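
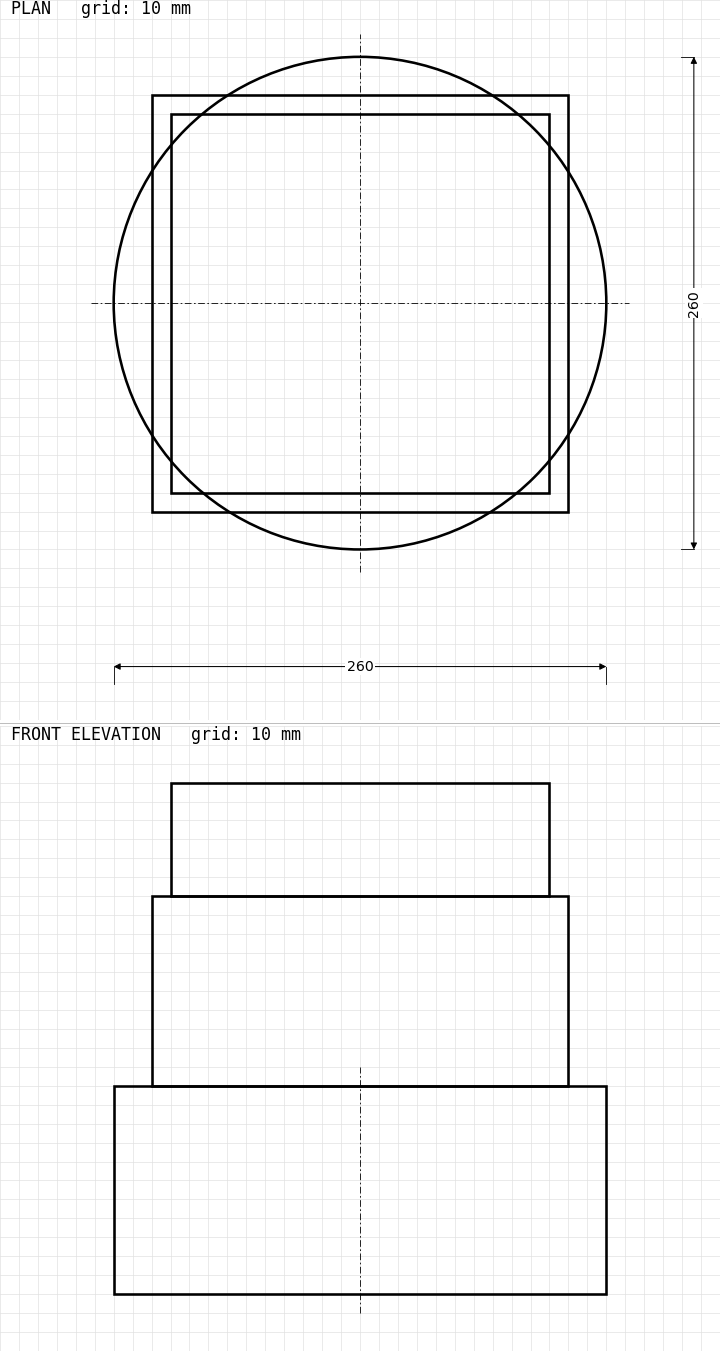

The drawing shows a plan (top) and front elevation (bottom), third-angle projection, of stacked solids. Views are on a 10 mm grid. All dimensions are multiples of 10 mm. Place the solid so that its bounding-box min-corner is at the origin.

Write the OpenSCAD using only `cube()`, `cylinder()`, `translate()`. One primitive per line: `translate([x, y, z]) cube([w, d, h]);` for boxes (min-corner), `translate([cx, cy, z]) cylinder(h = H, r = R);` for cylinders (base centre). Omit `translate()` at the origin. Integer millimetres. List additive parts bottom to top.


translate([130, 130, 0]) cylinder(h = 110, r = 130);
translate([20, 20, 110]) cube([220, 220, 100]);
translate([30, 30, 210]) cube([200, 200, 60]);


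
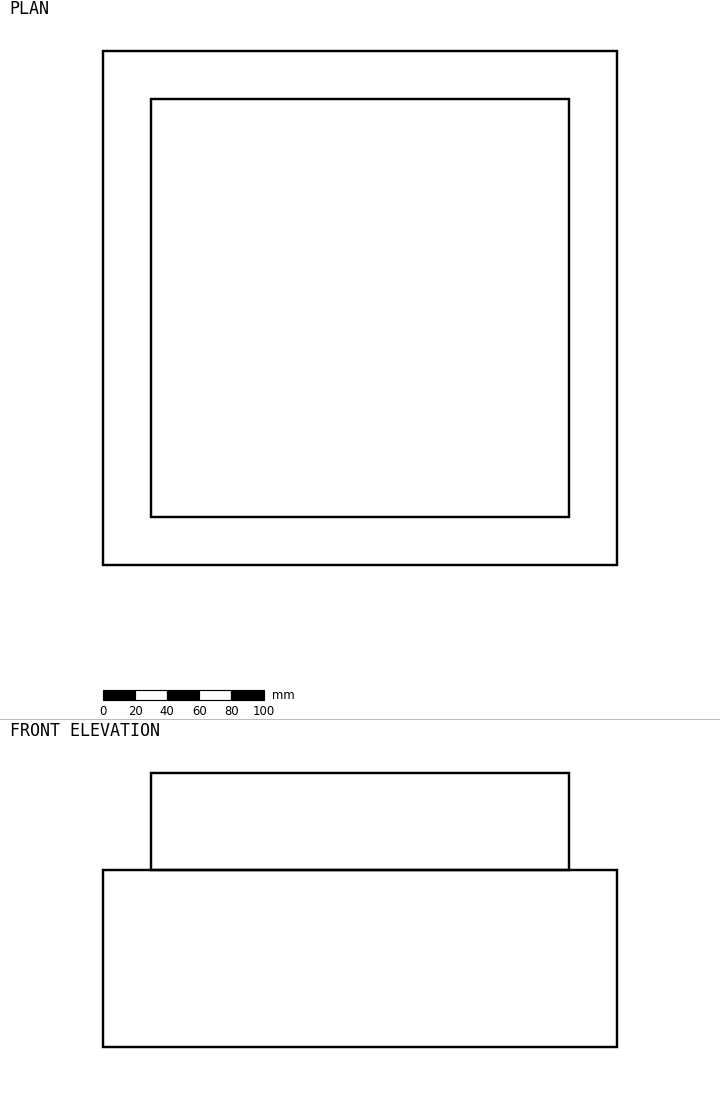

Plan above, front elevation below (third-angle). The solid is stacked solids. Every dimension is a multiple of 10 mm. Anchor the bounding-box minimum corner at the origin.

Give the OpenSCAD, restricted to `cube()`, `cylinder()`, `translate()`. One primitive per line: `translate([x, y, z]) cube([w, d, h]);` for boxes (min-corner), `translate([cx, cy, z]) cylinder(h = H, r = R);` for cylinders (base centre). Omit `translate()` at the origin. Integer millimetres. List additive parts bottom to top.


cube([320, 320, 110]);
translate([30, 30, 110]) cube([260, 260, 60]);


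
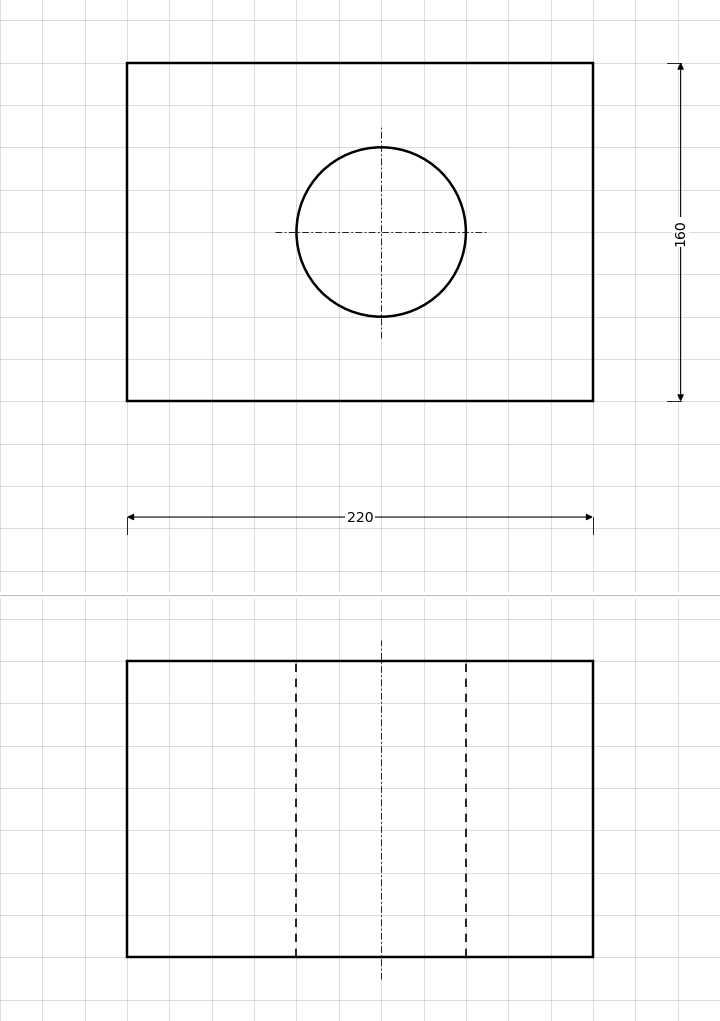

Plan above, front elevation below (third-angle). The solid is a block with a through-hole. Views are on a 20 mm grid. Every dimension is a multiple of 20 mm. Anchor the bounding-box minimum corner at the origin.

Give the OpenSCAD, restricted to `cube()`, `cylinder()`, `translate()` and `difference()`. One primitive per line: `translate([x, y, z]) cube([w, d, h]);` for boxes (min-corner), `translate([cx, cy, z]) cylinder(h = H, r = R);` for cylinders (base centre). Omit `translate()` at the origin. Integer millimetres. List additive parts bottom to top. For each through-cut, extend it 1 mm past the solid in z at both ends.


difference() {
  cube([220, 160, 140]);
  translate([120, 80, -1]) cylinder(h = 142, r = 40);
}


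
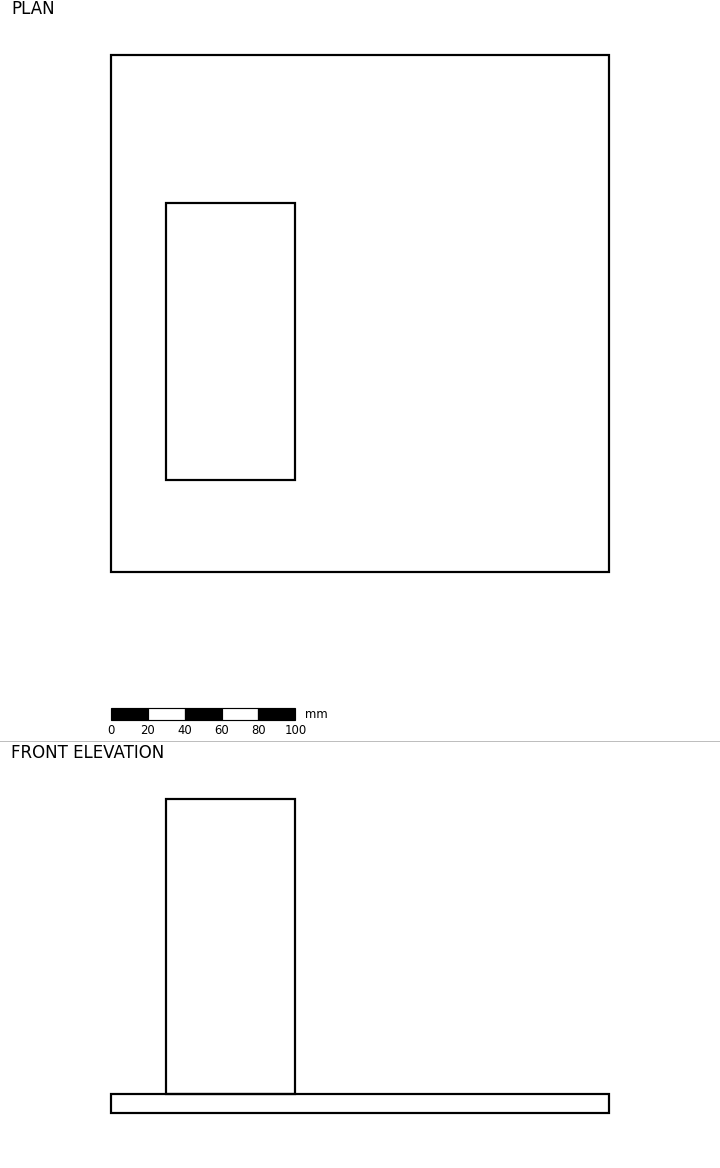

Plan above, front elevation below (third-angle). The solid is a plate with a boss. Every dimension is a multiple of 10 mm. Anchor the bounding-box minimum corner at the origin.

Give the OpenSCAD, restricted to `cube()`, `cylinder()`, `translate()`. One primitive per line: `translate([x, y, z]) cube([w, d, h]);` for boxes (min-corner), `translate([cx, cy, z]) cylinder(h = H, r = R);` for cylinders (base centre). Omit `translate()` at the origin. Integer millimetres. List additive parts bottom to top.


cube([270, 280, 10]);
translate([30, 50, 10]) cube([70, 150, 160]);


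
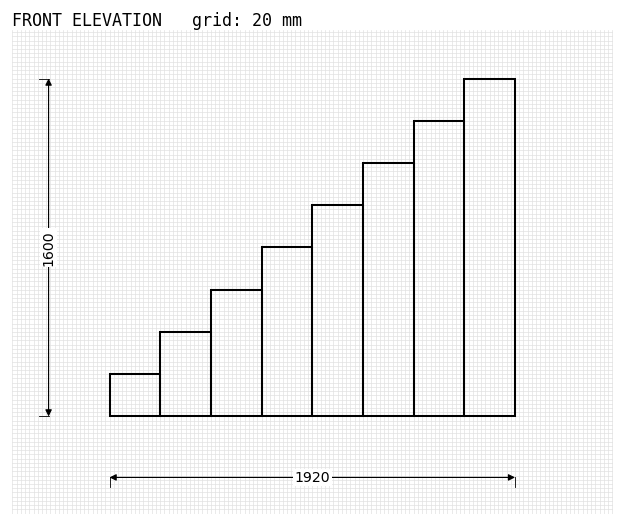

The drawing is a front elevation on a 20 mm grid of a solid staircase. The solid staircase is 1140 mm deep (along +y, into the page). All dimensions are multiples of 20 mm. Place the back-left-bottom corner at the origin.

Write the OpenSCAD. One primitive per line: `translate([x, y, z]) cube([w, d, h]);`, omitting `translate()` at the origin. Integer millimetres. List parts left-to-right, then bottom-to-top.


cube([240, 1140, 200]);
translate([240, 0, 0]) cube([240, 1140, 400]);
translate([480, 0, 0]) cube([240, 1140, 600]);
translate([720, 0, 0]) cube([240, 1140, 800]);
translate([960, 0, 0]) cube([240, 1140, 1000]);
translate([1200, 0, 0]) cube([240, 1140, 1200]);
translate([1440, 0, 0]) cube([240, 1140, 1400]);
translate([1680, 0, 0]) cube([240, 1140, 1600]);


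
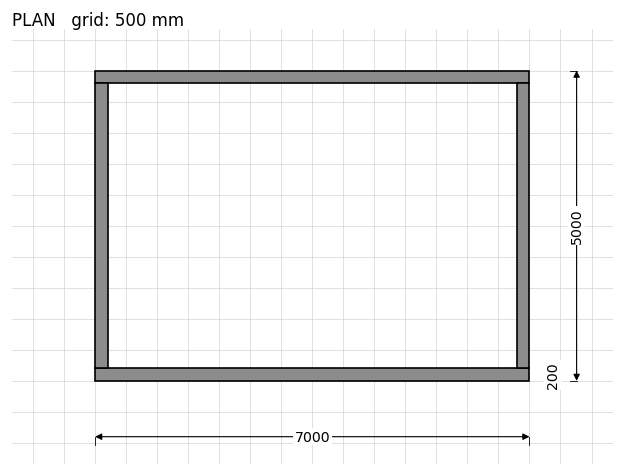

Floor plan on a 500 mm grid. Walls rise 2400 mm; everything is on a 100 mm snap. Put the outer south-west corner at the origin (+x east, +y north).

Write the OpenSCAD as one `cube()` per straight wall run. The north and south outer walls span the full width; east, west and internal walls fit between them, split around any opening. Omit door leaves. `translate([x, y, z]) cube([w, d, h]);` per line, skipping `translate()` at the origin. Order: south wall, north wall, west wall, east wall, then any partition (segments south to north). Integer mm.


cube([7000, 200, 2400]);
translate([0, 4800, 0]) cube([7000, 200, 2400]);
translate([0, 200, 0]) cube([200, 4600, 2400]);
translate([6800, 200, 0]) cube([200, 4600, 2400]);


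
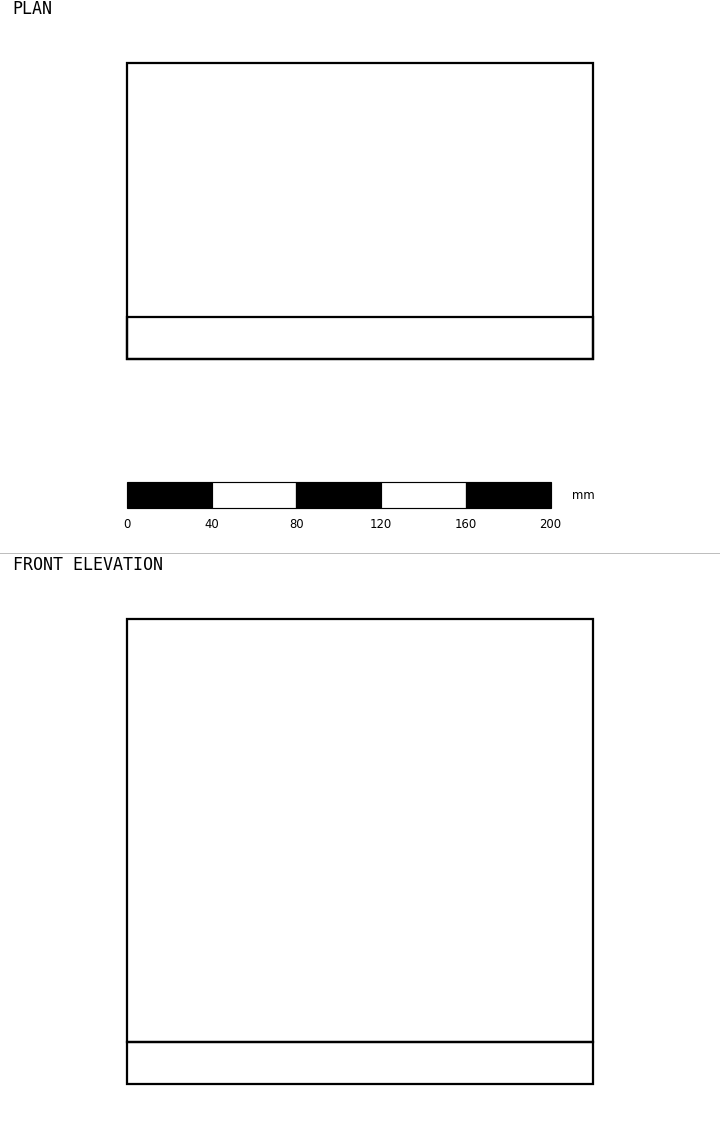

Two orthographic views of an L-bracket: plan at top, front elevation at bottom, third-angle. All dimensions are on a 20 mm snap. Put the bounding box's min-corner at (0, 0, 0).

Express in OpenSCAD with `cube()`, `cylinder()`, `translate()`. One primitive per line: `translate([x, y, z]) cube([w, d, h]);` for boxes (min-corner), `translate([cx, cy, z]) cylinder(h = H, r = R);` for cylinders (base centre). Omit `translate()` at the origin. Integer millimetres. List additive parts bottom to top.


cube([220, 140, 20]);
translate([0, 0, 20]) cube([220, 20, 200]);


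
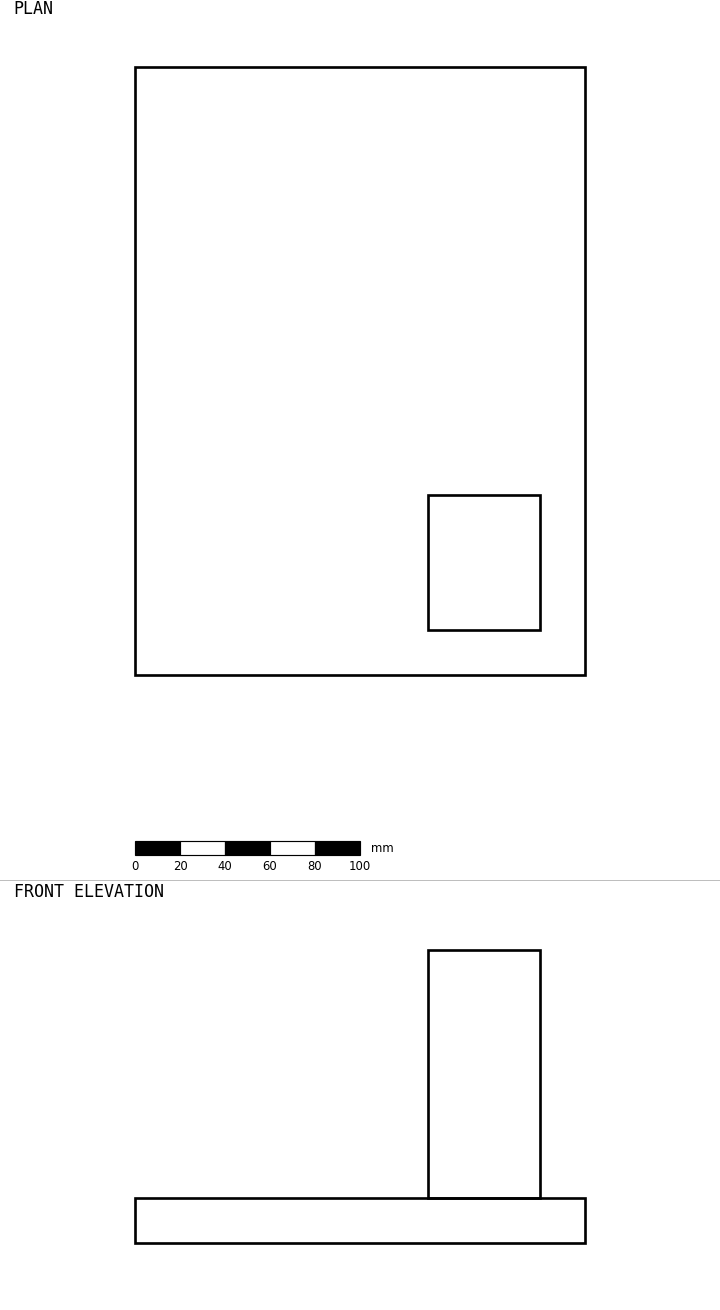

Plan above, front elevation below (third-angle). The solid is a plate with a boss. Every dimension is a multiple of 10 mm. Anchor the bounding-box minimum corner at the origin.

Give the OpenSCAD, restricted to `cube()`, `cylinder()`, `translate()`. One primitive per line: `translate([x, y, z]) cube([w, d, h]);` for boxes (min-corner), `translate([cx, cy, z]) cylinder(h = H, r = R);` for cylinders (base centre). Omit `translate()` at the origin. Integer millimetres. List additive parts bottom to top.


cube([200, 270, 20]);
translate([130, 20, 20]) cube([50, 60, 110]);


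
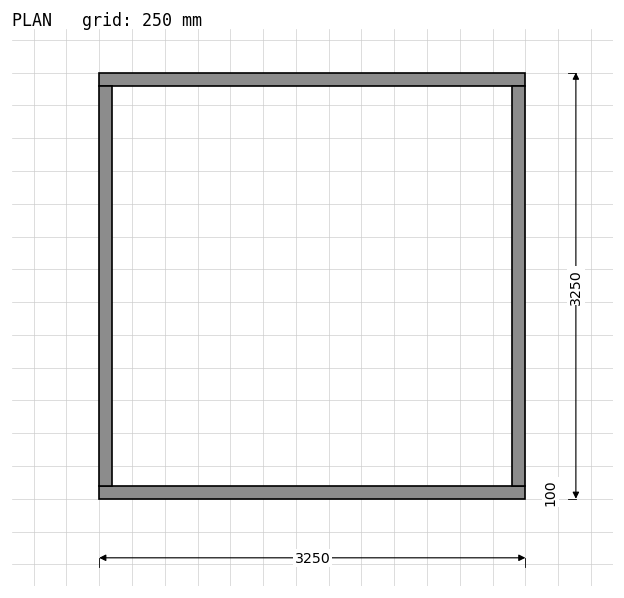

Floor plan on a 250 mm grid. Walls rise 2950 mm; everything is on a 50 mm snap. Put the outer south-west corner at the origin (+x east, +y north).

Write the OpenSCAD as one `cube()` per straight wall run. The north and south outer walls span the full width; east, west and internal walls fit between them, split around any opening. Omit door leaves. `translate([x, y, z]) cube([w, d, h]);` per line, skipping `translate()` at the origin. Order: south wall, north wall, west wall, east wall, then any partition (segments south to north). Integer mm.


cube([3250, 100, 2950]);
translate([0, 3150, 0]) cube([3250, 100, 2950]);
translate([0, 100, 0]) cube([100, 3050, 2950]);
translate([3150, 100, 0]) cube([100, 3050, 2950]);


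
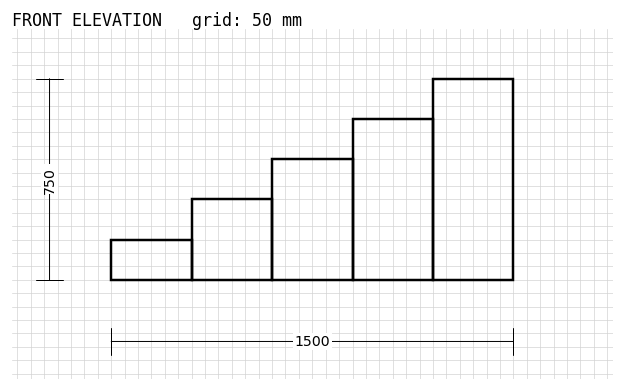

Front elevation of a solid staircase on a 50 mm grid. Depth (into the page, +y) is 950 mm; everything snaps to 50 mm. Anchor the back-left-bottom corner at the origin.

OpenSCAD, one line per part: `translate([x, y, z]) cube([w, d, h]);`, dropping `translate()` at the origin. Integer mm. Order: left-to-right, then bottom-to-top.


cube([300, 950, 150]);
translate([300, 0, 0]) cube([300, 950, 300]);
translate([600, 0, 0]) cube([300, 950, 450]);
translate([900, 0, 0]) cube([300, 950, 600]);
translate([1200, 0, 0]) cube([300, 950, 750]);


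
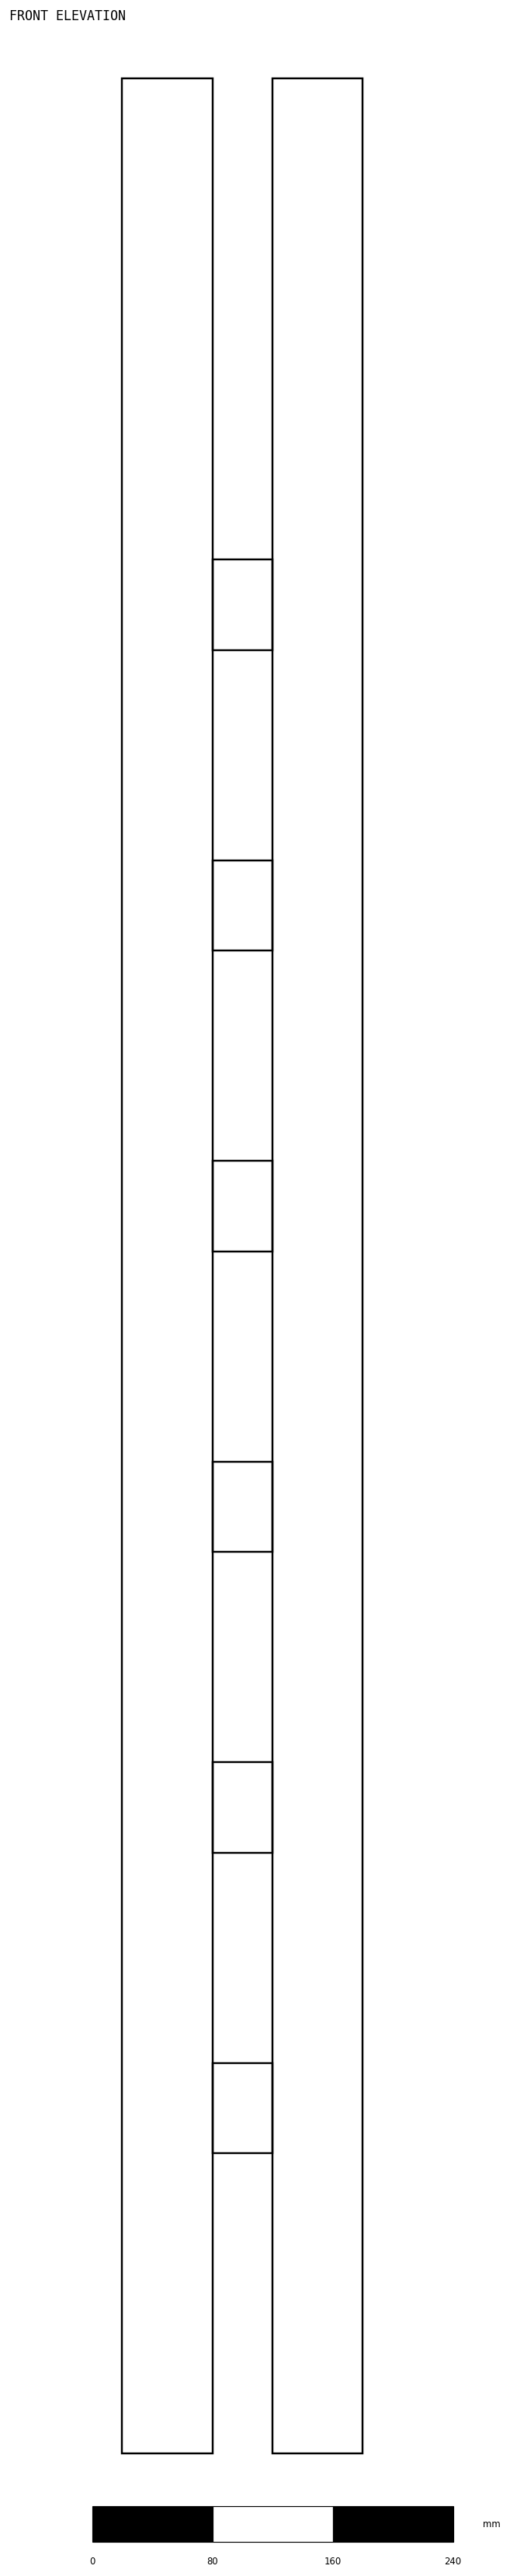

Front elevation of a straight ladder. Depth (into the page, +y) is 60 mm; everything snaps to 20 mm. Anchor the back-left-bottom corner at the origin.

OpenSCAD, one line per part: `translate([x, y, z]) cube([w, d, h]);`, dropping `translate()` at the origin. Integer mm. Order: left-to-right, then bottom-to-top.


cube([60, 60, 1580]);
translate([60, 0, 200]) cube([40, 60, 60]);
translate([60, 0, 400]) cube([40, 60, 60]);
translate([60, 0, 600]) cube([40, 60, 60]);
translate([60, 0, 800]) cube([40, 60, 60]);
translate([60, 0, 1000]) cube([40, 60, 60]);
translate([60, 0, 1200]) cube([40, 60, 60]);
translate([100, 0, 0]) cube([60, 60, 1580]);


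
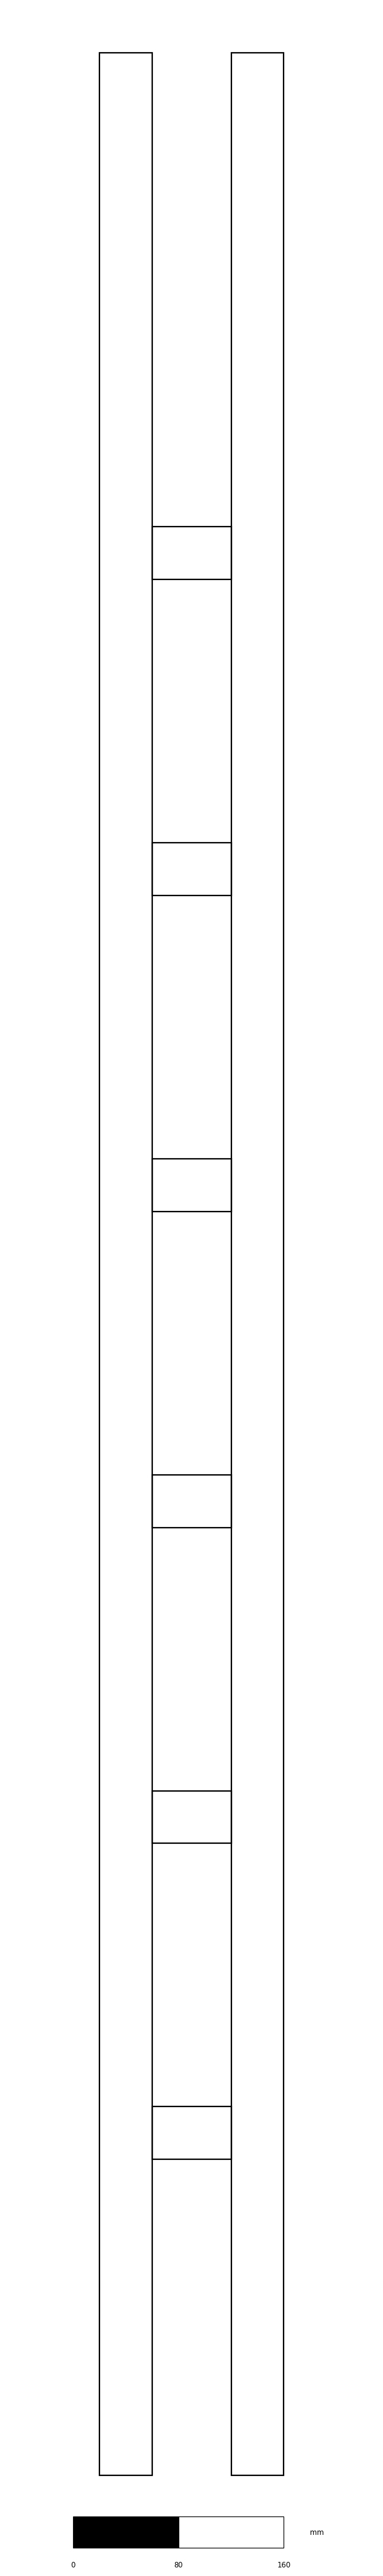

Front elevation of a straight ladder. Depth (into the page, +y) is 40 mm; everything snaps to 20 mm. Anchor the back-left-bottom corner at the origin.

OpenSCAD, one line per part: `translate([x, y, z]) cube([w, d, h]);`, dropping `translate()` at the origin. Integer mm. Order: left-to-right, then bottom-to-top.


cube([40, 40, 1840]);
translate([40, 0, 240]) cube([60, 40, 40]);
translate([40, 0, 480]) cube([60, 40, 40]);
translate([40, 0, 720]) cube([60, 40, 40]);
translate([40, 0, 960]) cube([60, 40, 40]);
translate([40, 0, 1200]) cube([60, 40, 40]);
translate([40, 0, 1440]) cube([60, 40, 40]);
translate([100, 0, 0]) cube([40, 40, 1840]);


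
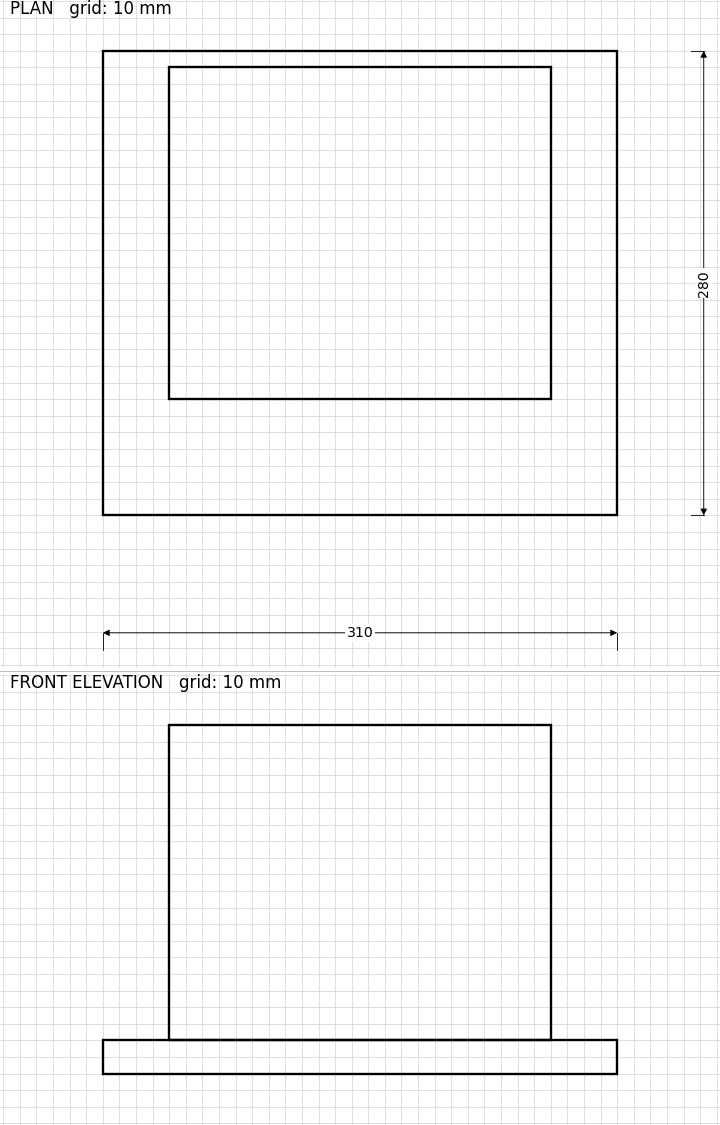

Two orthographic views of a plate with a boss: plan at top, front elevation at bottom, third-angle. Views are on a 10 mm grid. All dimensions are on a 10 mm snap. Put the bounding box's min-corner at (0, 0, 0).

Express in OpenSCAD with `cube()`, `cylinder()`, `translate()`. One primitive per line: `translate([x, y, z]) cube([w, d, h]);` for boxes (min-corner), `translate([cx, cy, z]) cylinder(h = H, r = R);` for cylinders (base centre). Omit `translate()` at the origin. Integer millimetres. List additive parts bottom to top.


cube([310, 280, 20]);
translate([40, 70, 20]) cube([230, 200, 190]);


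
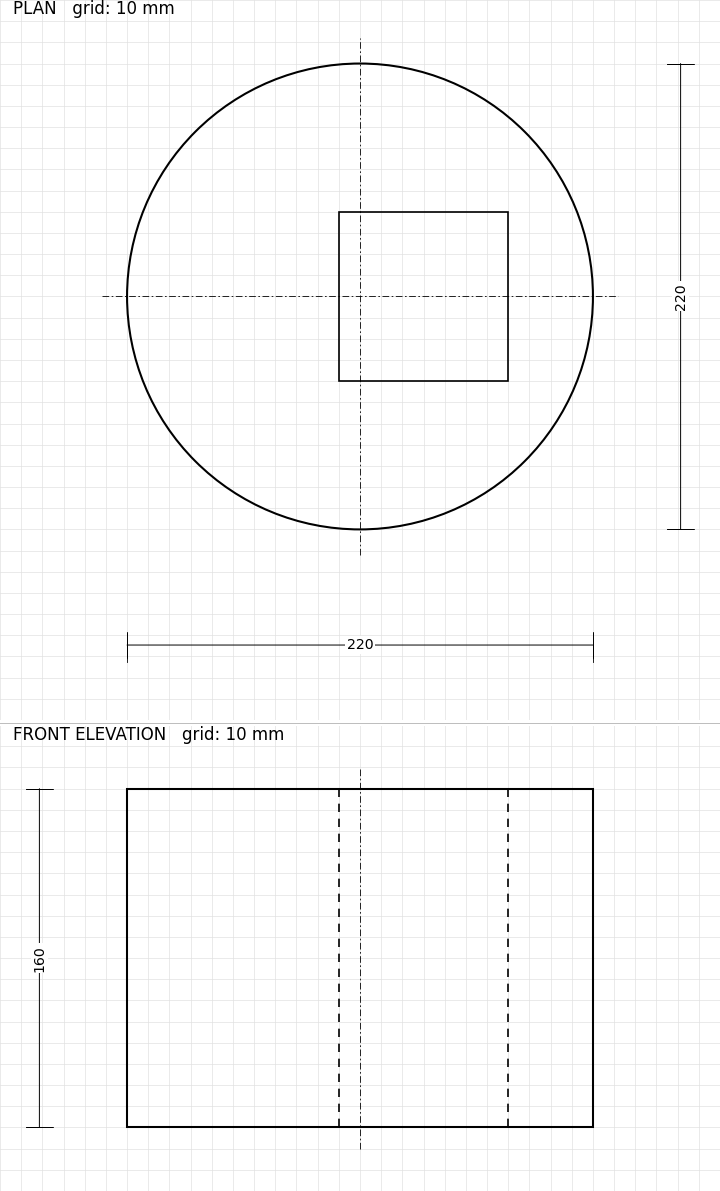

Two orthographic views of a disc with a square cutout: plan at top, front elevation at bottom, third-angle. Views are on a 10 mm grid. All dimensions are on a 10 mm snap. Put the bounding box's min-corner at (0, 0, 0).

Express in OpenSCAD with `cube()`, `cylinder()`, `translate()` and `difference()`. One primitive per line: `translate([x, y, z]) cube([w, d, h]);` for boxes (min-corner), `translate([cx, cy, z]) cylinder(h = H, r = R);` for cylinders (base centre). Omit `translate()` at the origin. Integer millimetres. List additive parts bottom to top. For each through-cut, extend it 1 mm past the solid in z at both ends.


difference() {
  translate([110, 110, 0]) cylinder(h = 160, r = 110);
  translate([100, 70, -1]) cube([80, 80, 162]);
}


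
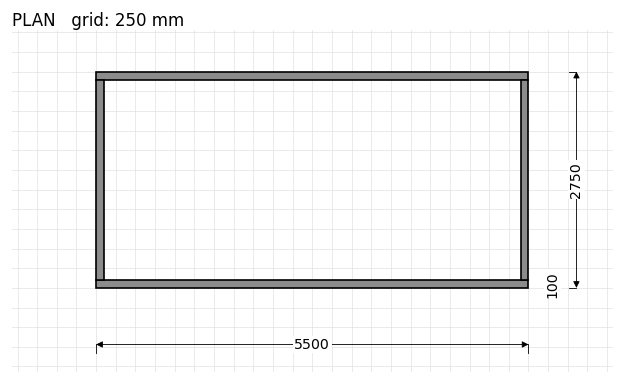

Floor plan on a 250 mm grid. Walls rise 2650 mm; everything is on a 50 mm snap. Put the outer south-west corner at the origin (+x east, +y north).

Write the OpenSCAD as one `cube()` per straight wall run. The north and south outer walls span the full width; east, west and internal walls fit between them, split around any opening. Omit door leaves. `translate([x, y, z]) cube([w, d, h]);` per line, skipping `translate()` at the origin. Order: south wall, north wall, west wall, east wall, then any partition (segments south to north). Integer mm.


cube([5500, 100, 2650]);
translate([0, 2650, 0]) cube([5500, 100, 2650]);
translate([0, 100, 0]) cube([100, 2550, 2650]);
translate([5400, 100, 0]) cube([100, 2550, 2650]);


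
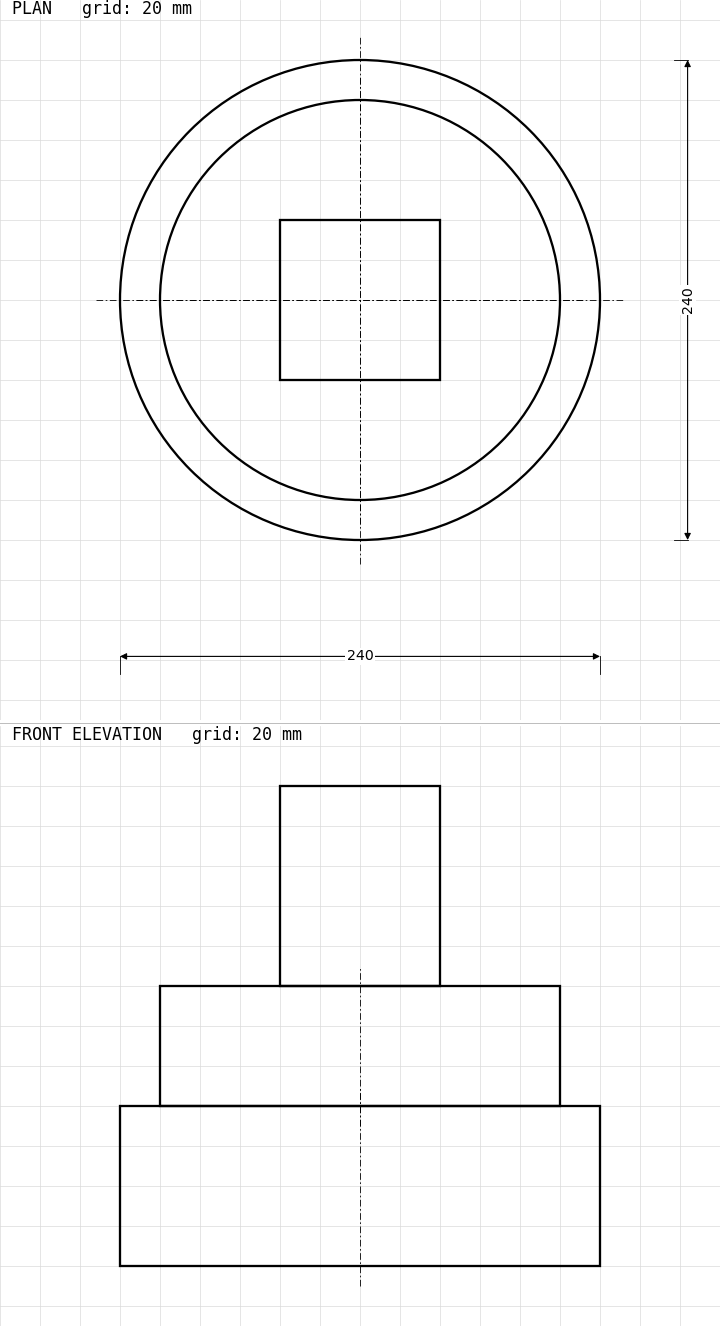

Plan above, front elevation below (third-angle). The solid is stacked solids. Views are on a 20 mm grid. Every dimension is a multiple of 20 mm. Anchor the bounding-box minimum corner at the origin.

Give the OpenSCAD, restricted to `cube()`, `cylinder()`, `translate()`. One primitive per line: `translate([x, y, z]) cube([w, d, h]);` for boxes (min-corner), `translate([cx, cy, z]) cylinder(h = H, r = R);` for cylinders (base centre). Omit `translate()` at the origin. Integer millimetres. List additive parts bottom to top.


translate([120, 120, 0]) cylinder(h = 80, r = 120);
translate([120, 120, 80]) cylinder(h = 60, r = 100);
translate([80, 80, 140]) cube([80, 80, 100]);


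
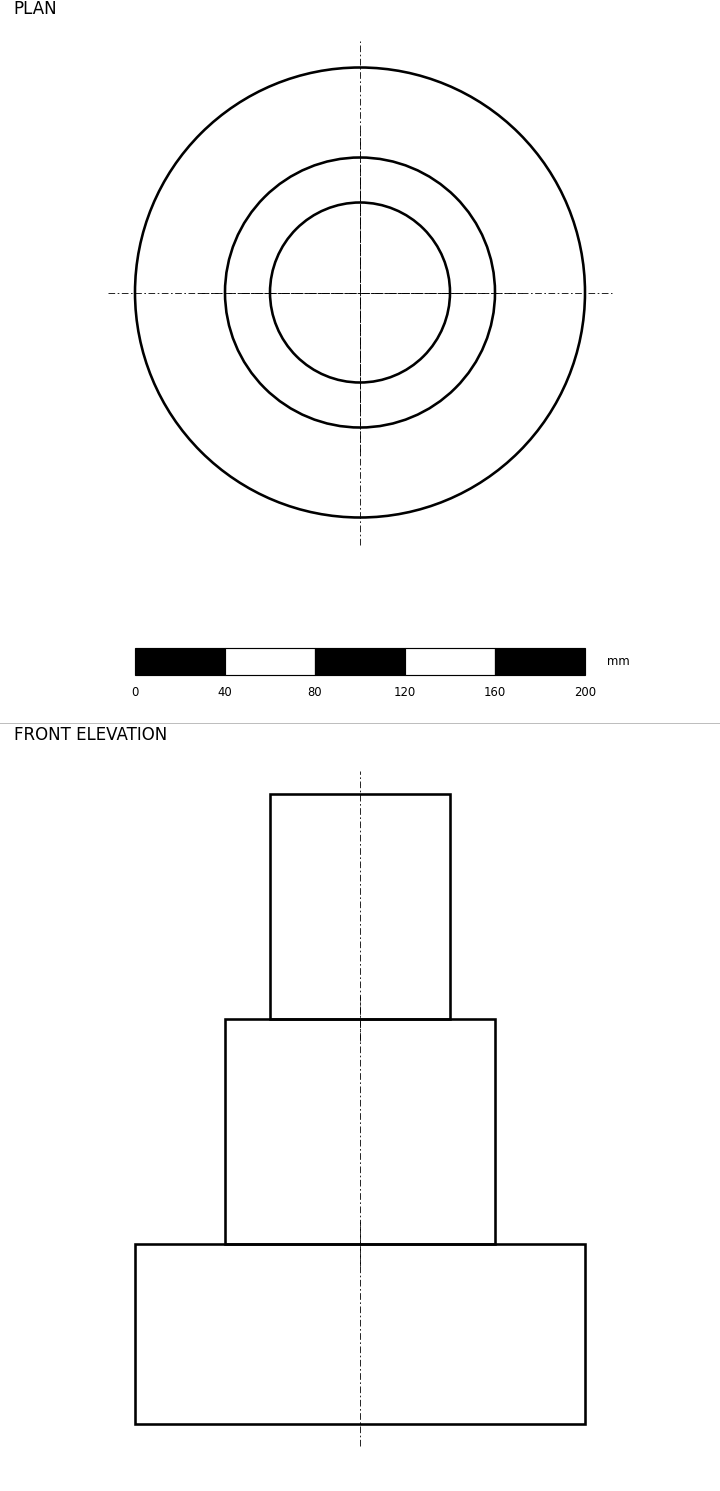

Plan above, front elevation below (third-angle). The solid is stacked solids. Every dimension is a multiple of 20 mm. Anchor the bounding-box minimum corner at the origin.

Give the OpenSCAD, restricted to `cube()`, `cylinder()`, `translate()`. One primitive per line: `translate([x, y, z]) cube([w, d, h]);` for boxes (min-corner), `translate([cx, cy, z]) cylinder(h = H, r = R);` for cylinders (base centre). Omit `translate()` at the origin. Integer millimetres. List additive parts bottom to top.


translate([100, 100, 0]) cylinder(h = 80, r = 100);
translate([100, 100, 80]) cylinder(h = 100, r = 60);
translate([100, 100, 180]) cylinder(h = 100, r = 40);


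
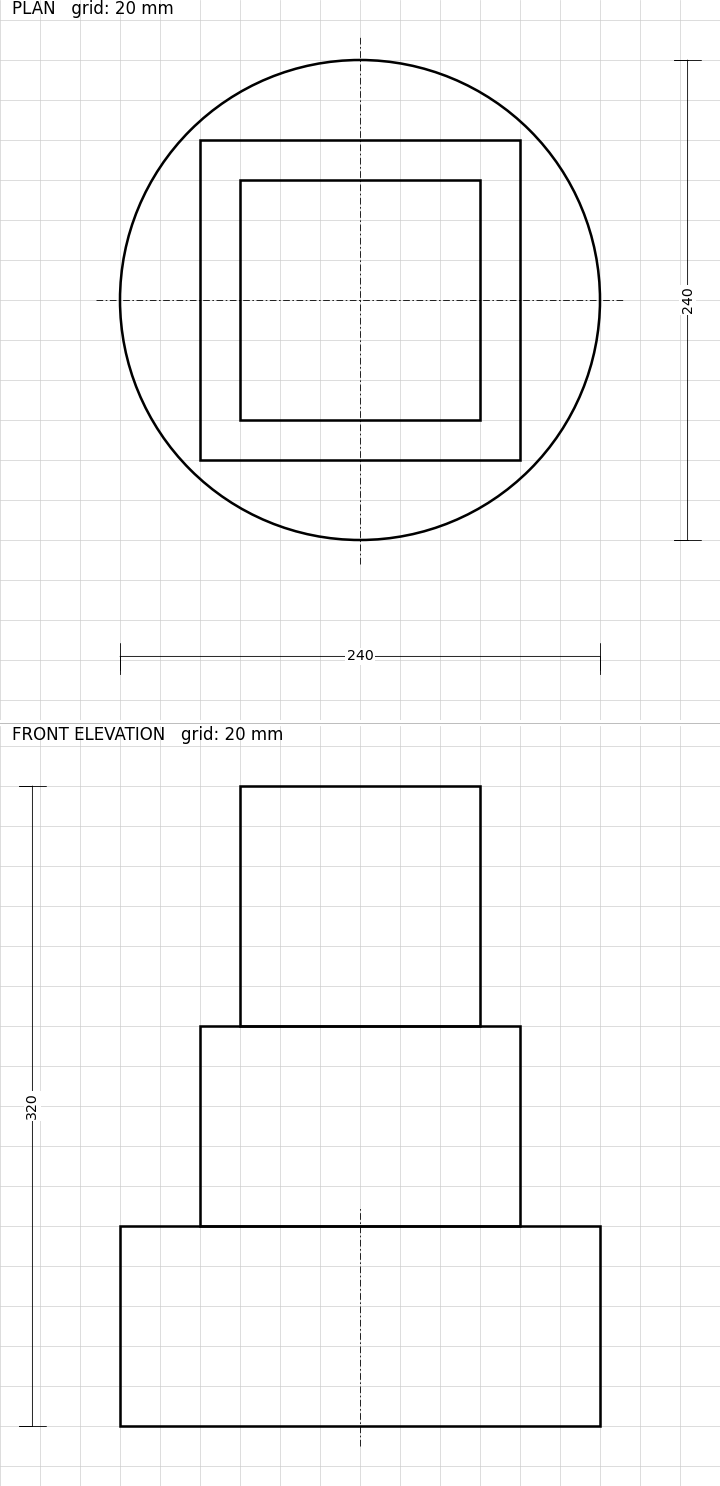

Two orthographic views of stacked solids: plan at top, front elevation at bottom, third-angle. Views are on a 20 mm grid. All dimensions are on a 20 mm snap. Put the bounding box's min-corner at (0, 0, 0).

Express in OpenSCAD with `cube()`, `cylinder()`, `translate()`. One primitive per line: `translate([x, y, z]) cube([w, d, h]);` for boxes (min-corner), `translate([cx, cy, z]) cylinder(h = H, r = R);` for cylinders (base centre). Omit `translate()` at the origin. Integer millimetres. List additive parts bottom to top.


translate([120, 120, 0]) cylinder(h = 100, r = 120);
translate([40, 40, 100]) cube([160, 160, 100]);
translate([60, 60, 200]) cube([120, 120, 120]);


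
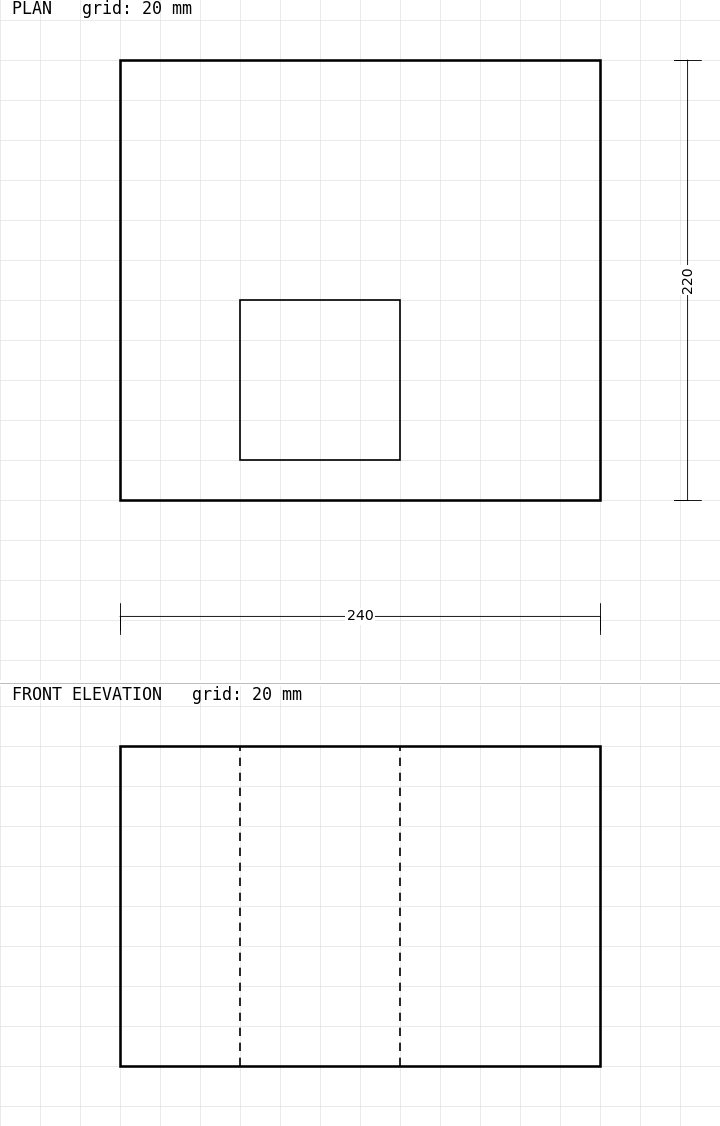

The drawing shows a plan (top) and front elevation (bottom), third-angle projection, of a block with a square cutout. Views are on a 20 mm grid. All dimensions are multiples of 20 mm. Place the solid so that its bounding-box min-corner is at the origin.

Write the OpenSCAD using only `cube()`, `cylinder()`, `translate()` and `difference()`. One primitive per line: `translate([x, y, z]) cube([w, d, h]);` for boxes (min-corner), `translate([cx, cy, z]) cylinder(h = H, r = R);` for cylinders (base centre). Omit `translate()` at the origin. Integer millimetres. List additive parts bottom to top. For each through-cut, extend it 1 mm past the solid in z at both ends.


difference() {
  cube([240, 220, 160]);
  translate([60, 20, -1]) cube([80, 80, 162]);
}


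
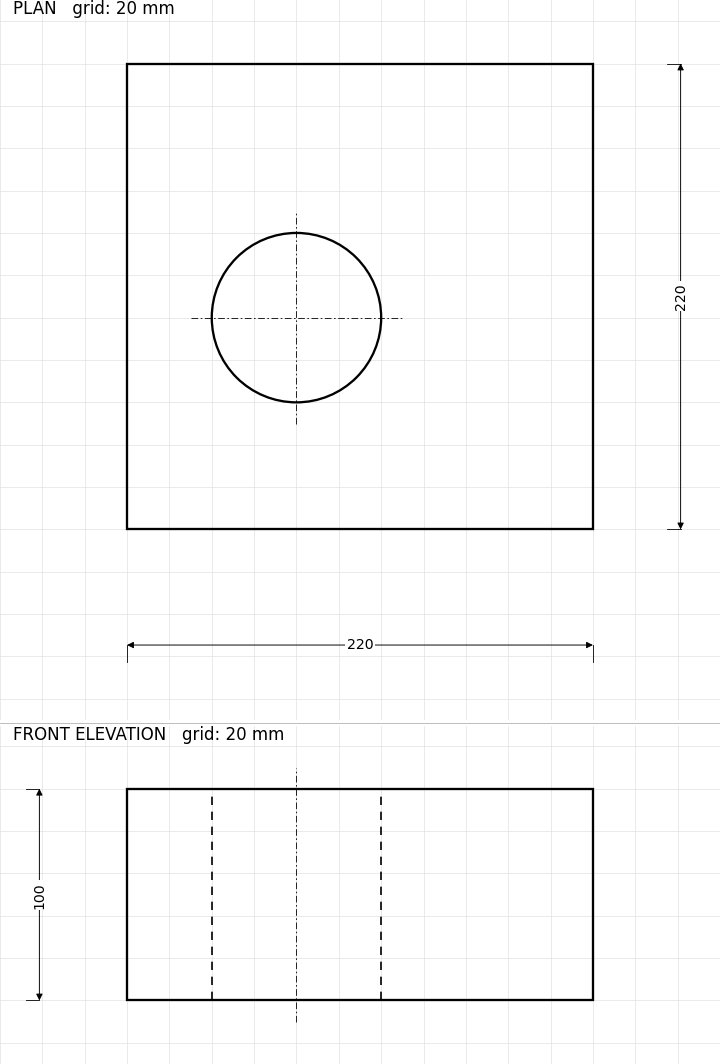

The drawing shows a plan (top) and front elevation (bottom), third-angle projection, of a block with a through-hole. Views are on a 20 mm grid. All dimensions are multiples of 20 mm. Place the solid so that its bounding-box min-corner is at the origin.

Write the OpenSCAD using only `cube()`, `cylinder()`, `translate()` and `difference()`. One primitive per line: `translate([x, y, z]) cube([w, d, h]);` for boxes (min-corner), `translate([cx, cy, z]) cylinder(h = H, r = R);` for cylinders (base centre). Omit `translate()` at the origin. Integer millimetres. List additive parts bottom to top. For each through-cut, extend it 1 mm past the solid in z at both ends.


difference() {
  cube([220, 220, 100]);
  translate([80, 100, -1]) cylinder(h = 102, r = 40);
}


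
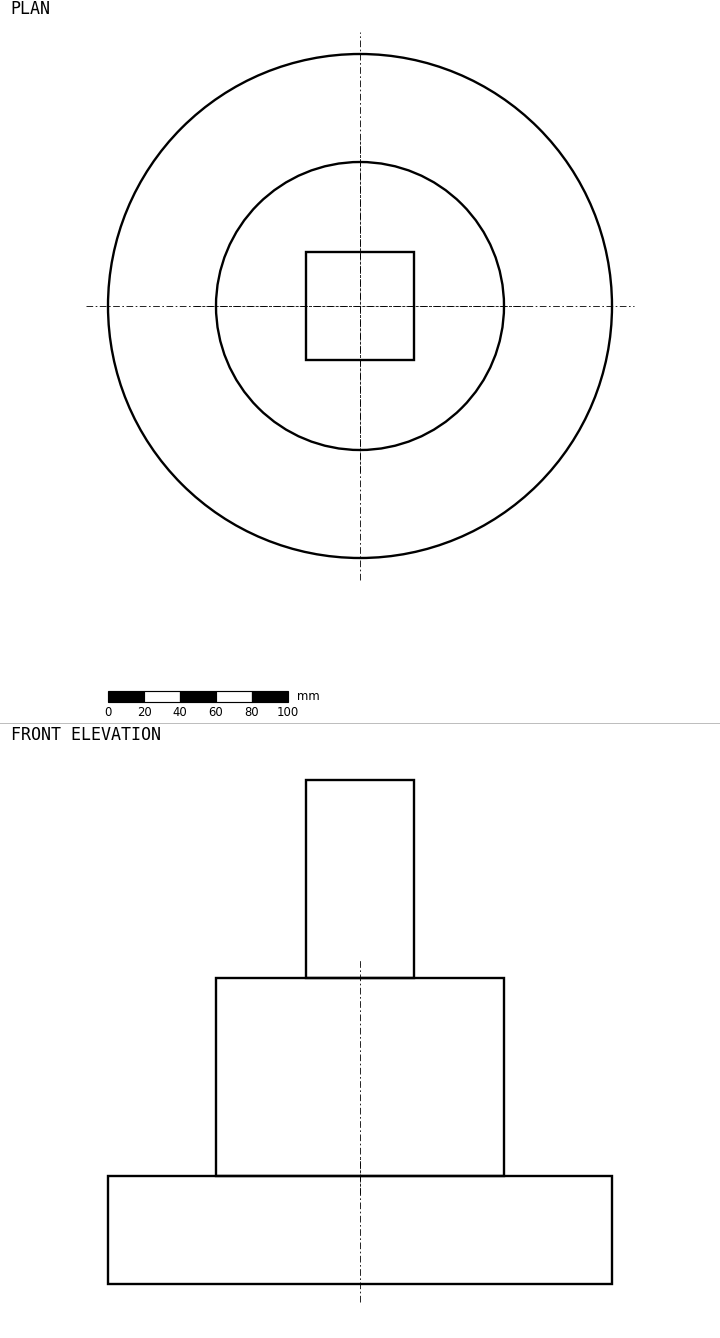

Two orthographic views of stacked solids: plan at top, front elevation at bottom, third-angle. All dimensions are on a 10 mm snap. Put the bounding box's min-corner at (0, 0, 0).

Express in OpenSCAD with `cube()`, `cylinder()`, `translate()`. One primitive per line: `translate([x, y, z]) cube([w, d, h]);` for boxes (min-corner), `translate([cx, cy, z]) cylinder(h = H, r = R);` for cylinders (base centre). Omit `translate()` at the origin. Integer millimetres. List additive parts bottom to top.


translate([140, 140, 0]) cylinder(h = 60, r = 140);
translate([140, 140, 60]) cylinder(h = 110, r = 80);
translate([110, 110, 170]) cube([60, 60, 110]);


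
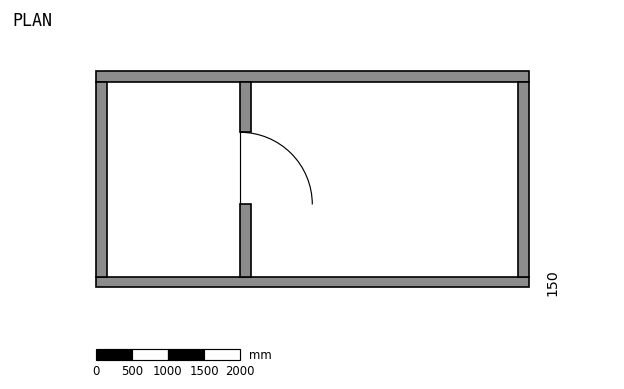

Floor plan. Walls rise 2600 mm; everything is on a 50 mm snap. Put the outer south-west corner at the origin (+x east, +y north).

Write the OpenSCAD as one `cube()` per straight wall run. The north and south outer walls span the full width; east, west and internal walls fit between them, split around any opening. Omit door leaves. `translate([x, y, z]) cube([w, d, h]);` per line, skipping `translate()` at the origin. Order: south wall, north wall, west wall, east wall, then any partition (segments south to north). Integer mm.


cube([6000, 150, 2600]);
translate([0, 2850, 0]) cube([6000, 150, 2600]);
translate([0, 150, 0]) cube([150, 2700, 2600]);
translate([5850, 150, 0]) cube([150, 2700, 2600]);
translate([2000, 150, 0]) cube([150, 1000, 2600]);
translate([2000, 2150, 0]) cube([150, 700, 2600]);


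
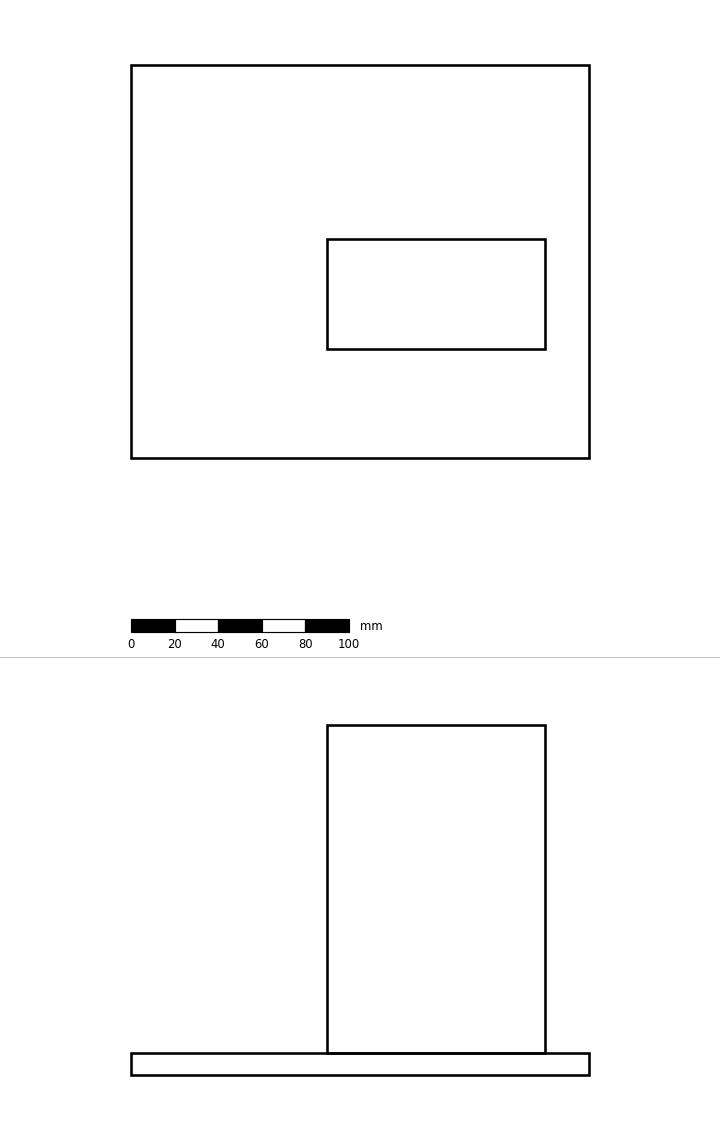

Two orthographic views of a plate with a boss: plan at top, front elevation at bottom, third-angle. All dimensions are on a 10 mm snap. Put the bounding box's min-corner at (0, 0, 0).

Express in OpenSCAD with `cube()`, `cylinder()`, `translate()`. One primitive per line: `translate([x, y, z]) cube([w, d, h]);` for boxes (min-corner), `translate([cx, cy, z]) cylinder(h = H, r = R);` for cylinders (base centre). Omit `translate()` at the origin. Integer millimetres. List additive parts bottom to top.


cube([210, 180, 10]);
translate([90, 50, 10]) cube([100, 50, 150]);


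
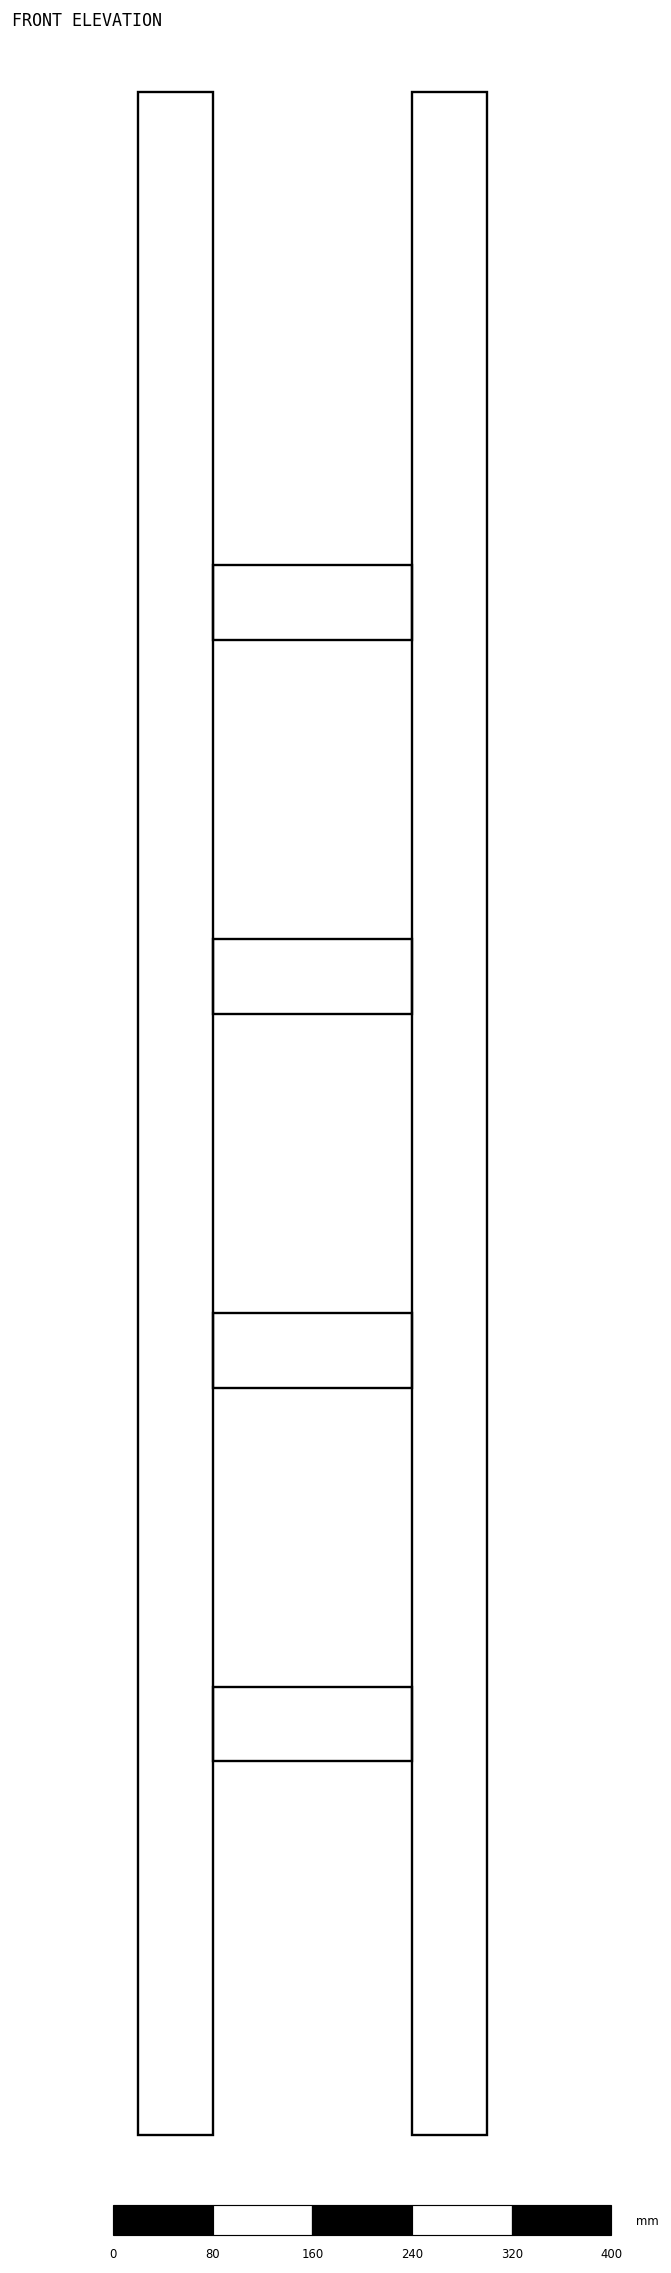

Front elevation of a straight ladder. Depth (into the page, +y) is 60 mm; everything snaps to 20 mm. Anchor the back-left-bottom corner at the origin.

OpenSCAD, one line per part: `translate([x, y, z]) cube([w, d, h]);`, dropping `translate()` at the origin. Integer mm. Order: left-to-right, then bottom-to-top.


cube([60, 60, 1640]);
translate([60, 0, 300]) cube([160, 60, 60]);
translate([60, 0, 600]) cube([160, 60, 60]);
translate([60, 0, 900]) cube([160, 60, 60]);
translate([60, 0, 1200]) cube([160, 60, 60]);
translate([220, 0, 0]) cube([60, 60, 1640]);


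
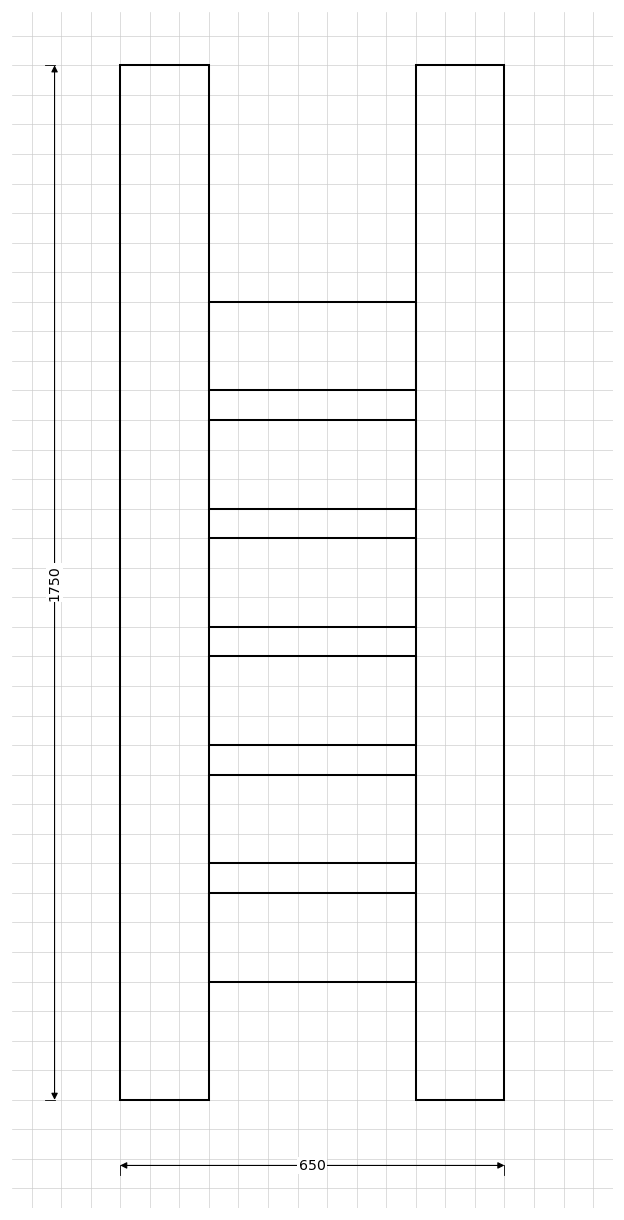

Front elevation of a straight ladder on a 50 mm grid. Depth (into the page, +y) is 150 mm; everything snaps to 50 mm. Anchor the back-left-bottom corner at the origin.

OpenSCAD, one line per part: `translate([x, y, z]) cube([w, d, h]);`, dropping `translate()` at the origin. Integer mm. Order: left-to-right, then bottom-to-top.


cube([150, 150, 1750]);
translate([150, 0, 200]) cube([350, 150, 150]);
translate([150, 0, 400]) cube([350, 150, 150]);
translate([150, 0, 600]) cube([350, 150, 150]);
translate([150, 0, 800]) cube([350, 150, 150]);
translate([150, 0, 1000]) cube([350, 150, 150]);
translate([150, 0, 1200]) cube([350, 150, 150]);
translate([500, 0, 0]) cube([150, 150, 1750]);


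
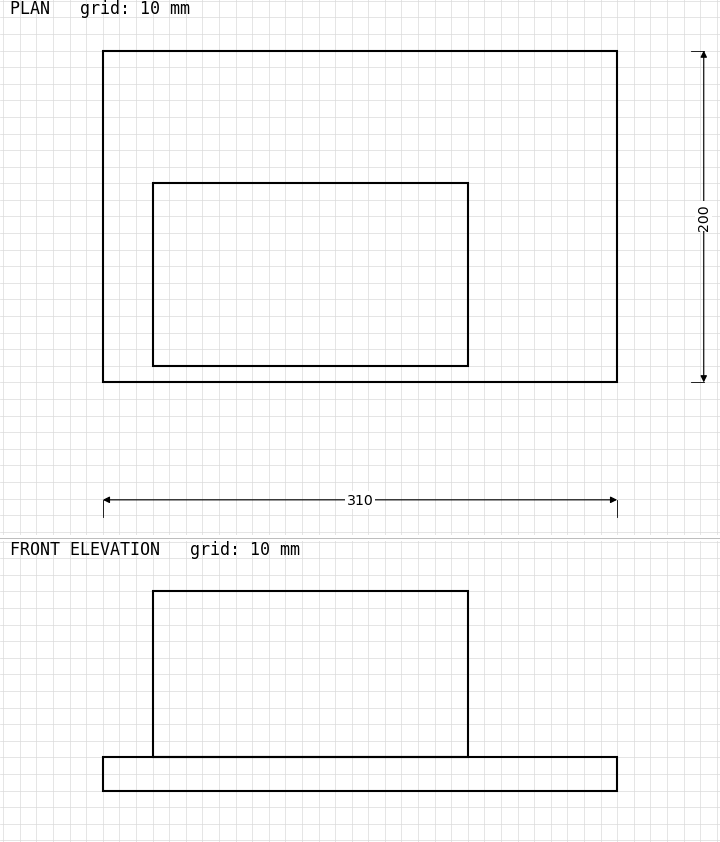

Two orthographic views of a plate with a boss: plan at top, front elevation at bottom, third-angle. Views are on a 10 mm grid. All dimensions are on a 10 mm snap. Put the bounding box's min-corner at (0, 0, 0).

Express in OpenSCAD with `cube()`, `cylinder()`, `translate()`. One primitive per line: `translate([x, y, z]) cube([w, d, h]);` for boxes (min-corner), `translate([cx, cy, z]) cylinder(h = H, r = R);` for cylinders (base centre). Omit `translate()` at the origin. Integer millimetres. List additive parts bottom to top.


cube([310, 200, 20]);
translate([30, 10, 20]) cube([190, 110, 100]);


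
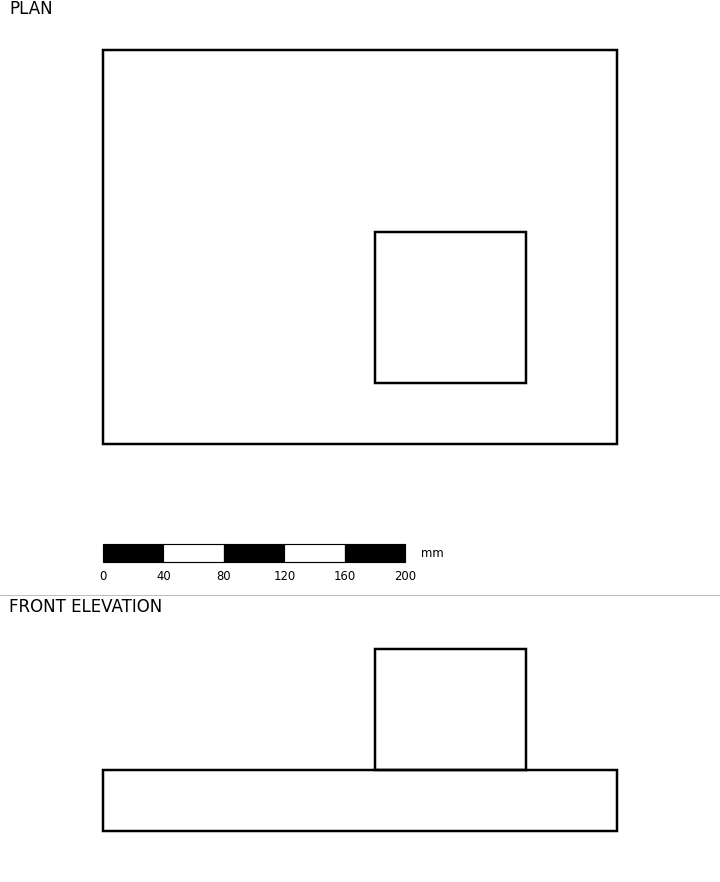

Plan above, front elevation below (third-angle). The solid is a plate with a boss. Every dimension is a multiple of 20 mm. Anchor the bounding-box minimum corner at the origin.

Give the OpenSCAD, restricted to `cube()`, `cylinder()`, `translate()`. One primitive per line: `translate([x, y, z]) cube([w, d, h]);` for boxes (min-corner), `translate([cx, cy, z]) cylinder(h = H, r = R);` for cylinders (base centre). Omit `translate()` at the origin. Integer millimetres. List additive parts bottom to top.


cube([340, 260, 40]);
translate([180, 40, 40]) cube([100, 100, 80]);


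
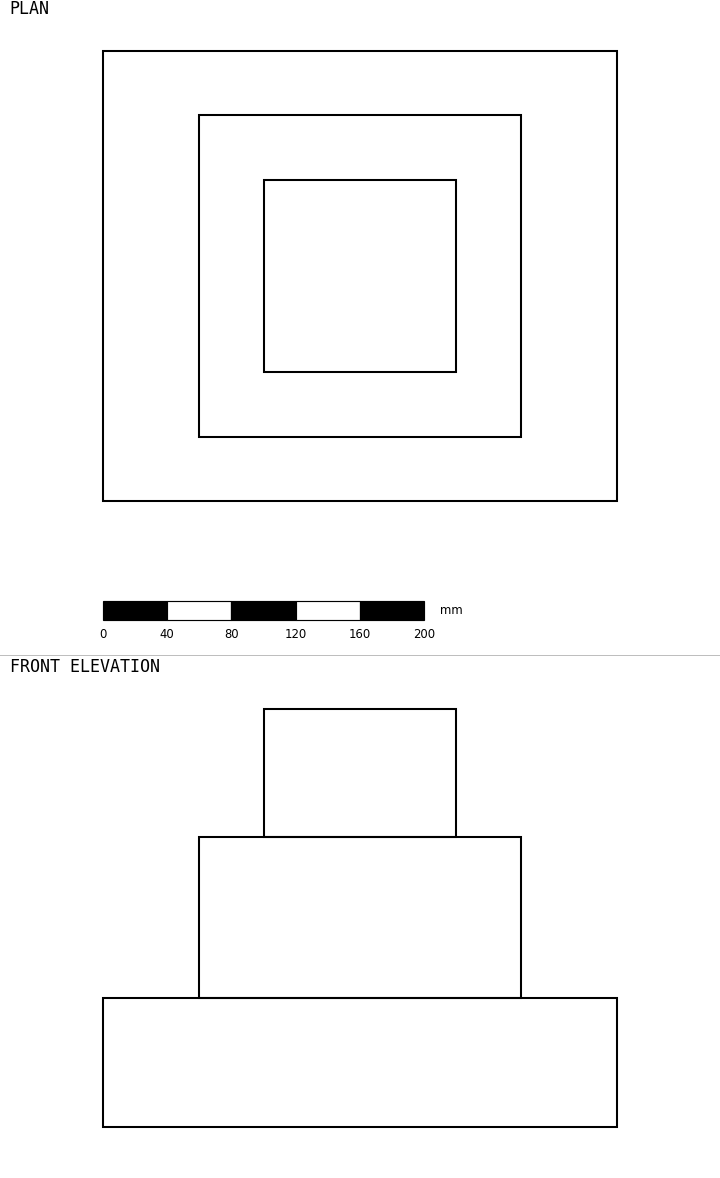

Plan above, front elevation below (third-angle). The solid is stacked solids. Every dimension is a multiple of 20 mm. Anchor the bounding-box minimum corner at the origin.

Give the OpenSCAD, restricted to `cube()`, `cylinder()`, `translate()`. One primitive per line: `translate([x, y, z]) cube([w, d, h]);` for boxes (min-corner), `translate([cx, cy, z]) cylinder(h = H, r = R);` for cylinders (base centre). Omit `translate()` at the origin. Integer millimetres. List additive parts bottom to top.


cube([320, 280, 80]);
translate([60, 40, 80]) cube([200, 200, 100]);
translate([100, 80, 180]) cube([120, 120, 80]);


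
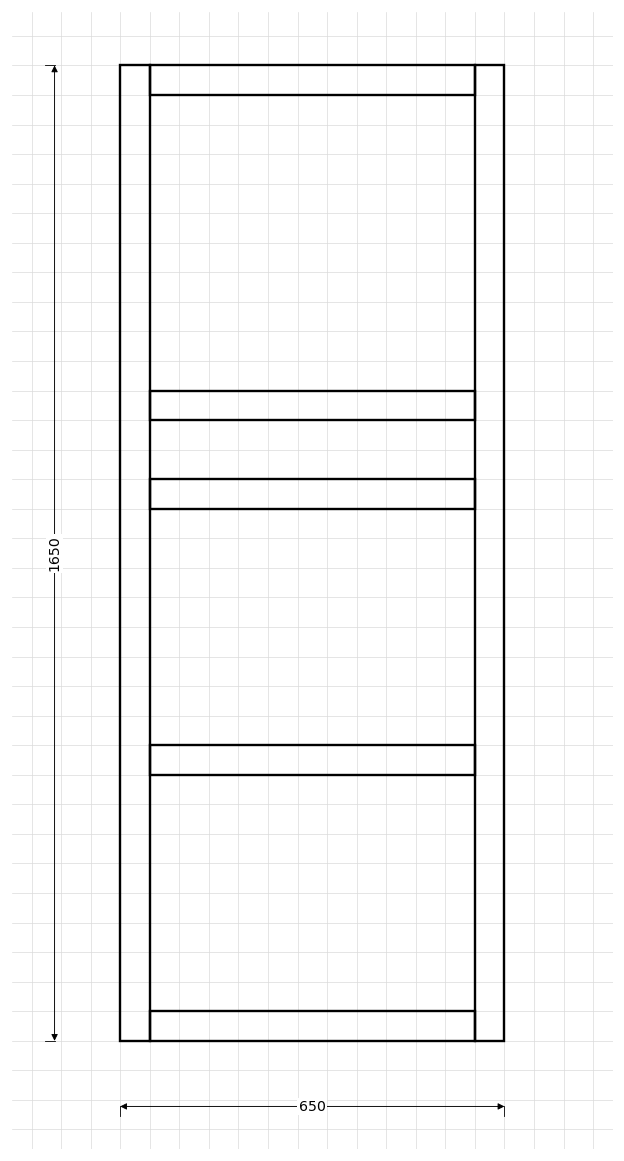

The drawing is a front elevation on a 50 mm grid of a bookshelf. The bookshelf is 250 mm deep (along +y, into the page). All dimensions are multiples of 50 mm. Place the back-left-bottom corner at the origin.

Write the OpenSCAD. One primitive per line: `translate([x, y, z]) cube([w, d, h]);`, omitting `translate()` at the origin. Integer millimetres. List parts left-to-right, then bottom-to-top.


cube([50, 250, 1650]);
translate([50, 0, 0]) cube([550, 250, 50]);
translate([50, 0, 450]) cube([550, 250, 50]);
translate([50, 0, 900]) cube([550, 250, 50]);
translate([50, 0, 1050]) cube([550, 250, 50]);
translate([50, 0, 1600]) cube([550, 250, 50]);
translate([600, 0, 0]) cube([50, 250, 1650]);


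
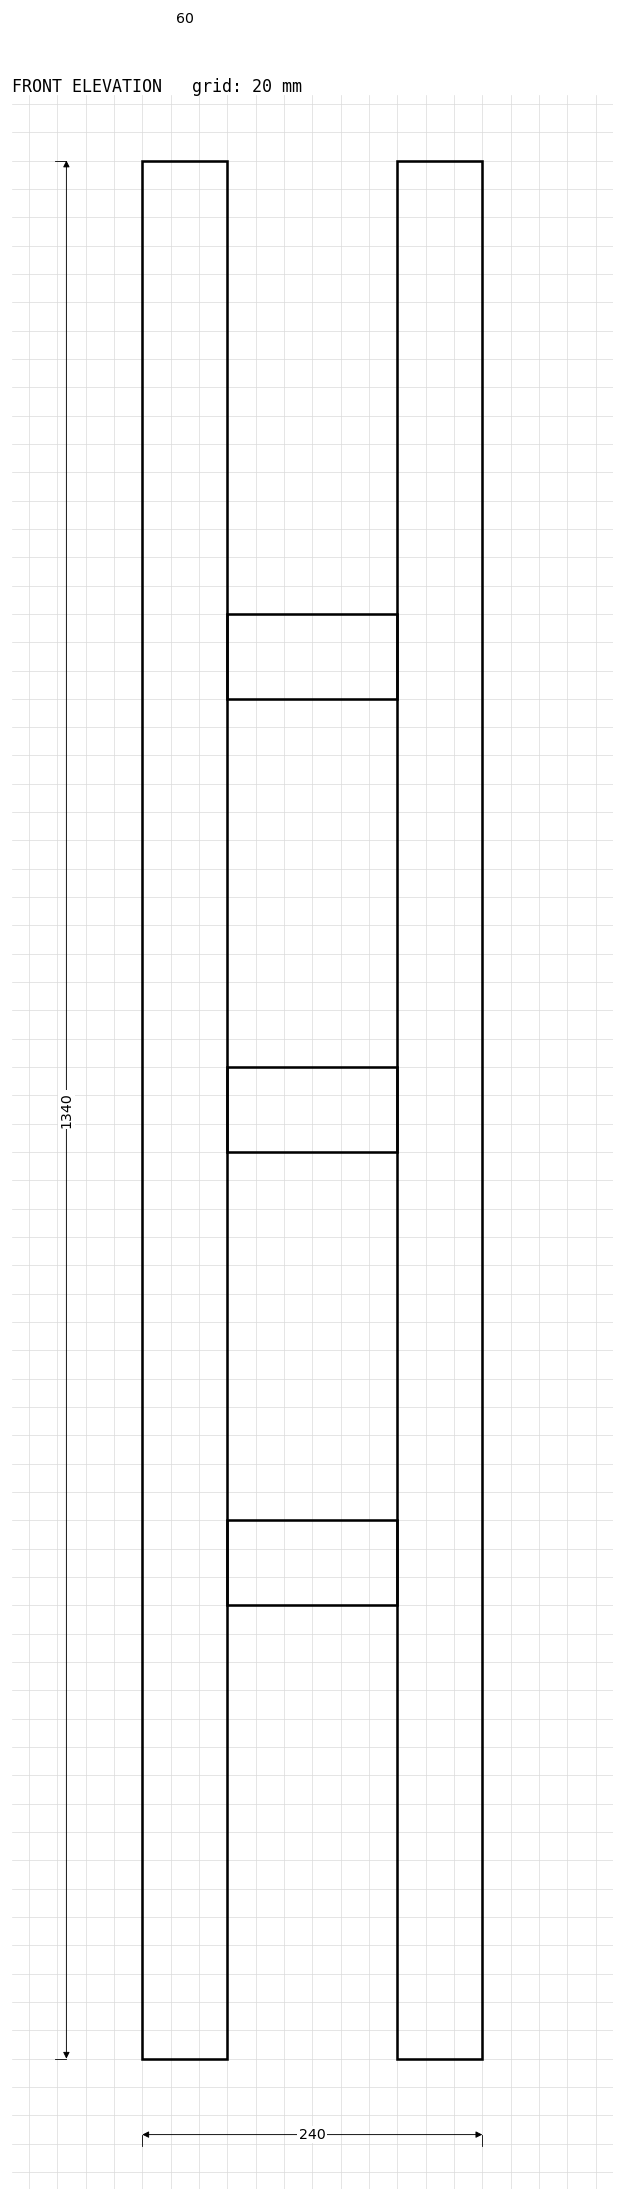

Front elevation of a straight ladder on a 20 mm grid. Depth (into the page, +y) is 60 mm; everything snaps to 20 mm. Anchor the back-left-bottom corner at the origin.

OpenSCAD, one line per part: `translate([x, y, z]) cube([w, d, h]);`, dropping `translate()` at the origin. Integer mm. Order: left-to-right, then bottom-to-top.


cube([60, 60, 1340]);
translate([60, 0, 320]) cube([120, 60, 60]);
translate([60, 0, 640]) cube([120, 60, 60]);
translate([60, 0, 960]) cube([120, 60, 60]);
translate([180, 0, 0]) cube([60, 60, 1340]);
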